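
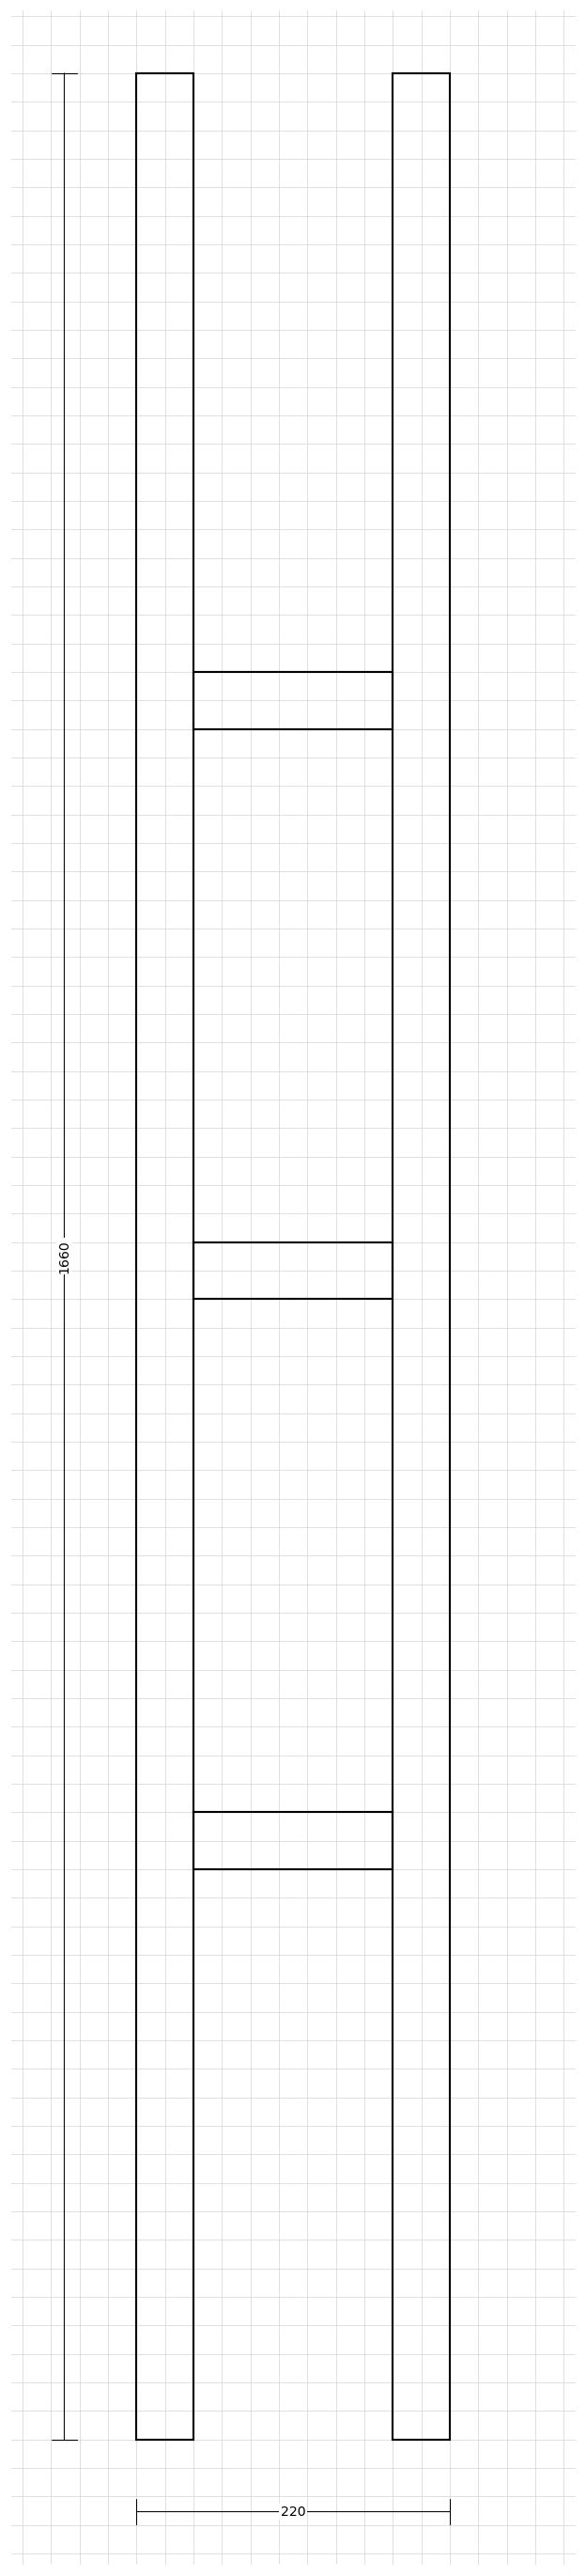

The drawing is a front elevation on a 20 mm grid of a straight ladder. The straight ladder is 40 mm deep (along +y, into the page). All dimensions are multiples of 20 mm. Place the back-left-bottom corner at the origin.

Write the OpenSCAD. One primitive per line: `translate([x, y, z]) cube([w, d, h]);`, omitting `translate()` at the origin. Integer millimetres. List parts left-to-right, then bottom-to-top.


cube([40, 40, 1660]);
translate([40, 0, 400]) cube([140, 40, 40]);
translate([40, 0, 800]) cube([140, 40, 40]);
translate([40, 0, 1200]) cube([140, 40, 40]);
translate([180, 0, 0]) cube([40, 40, 1660]);


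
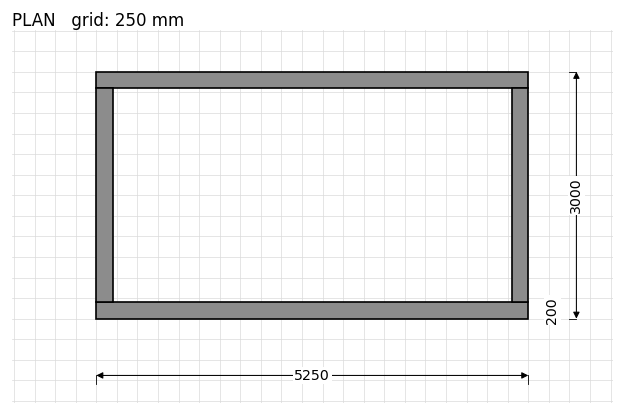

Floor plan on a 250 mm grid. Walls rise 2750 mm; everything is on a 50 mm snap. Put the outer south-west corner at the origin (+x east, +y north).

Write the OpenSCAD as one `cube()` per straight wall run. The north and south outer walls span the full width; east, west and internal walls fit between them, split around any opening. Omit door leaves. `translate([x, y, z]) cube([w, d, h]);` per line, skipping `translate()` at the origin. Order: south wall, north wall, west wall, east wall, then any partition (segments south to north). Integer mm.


cube([5250, 200, 2750]);
translate([0, 2800, 0]) cube([5250, 200, 2750]);
translate([0, 200, 0]) cube([200, 2600, 2750]);
translate([5050, 200, 0]) cube([200, 2600, 2750]);


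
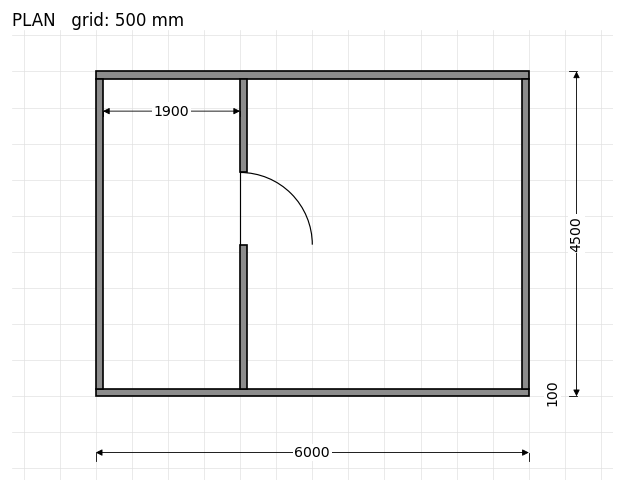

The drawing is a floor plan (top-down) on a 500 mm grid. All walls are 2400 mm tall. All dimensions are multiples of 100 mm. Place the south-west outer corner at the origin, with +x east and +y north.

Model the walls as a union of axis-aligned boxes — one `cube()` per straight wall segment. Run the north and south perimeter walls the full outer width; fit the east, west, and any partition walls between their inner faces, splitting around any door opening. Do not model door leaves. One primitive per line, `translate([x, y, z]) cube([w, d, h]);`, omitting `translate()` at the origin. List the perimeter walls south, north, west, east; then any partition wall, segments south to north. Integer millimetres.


cube([6000, 100, 2400]);
translate([0, 4400, 0]) cube([6000, 100, 2400]);
translate([0, 100, 0]) cube([100, 4300, 2400]);
translate([5900, 100, 0]) cube([100, 4300, 2400]);
translate([2000, 100, 0]) cube([100, 2000, 2400]);
translate([2000, 3100, 0]) cube([100, 1300, 2400]);


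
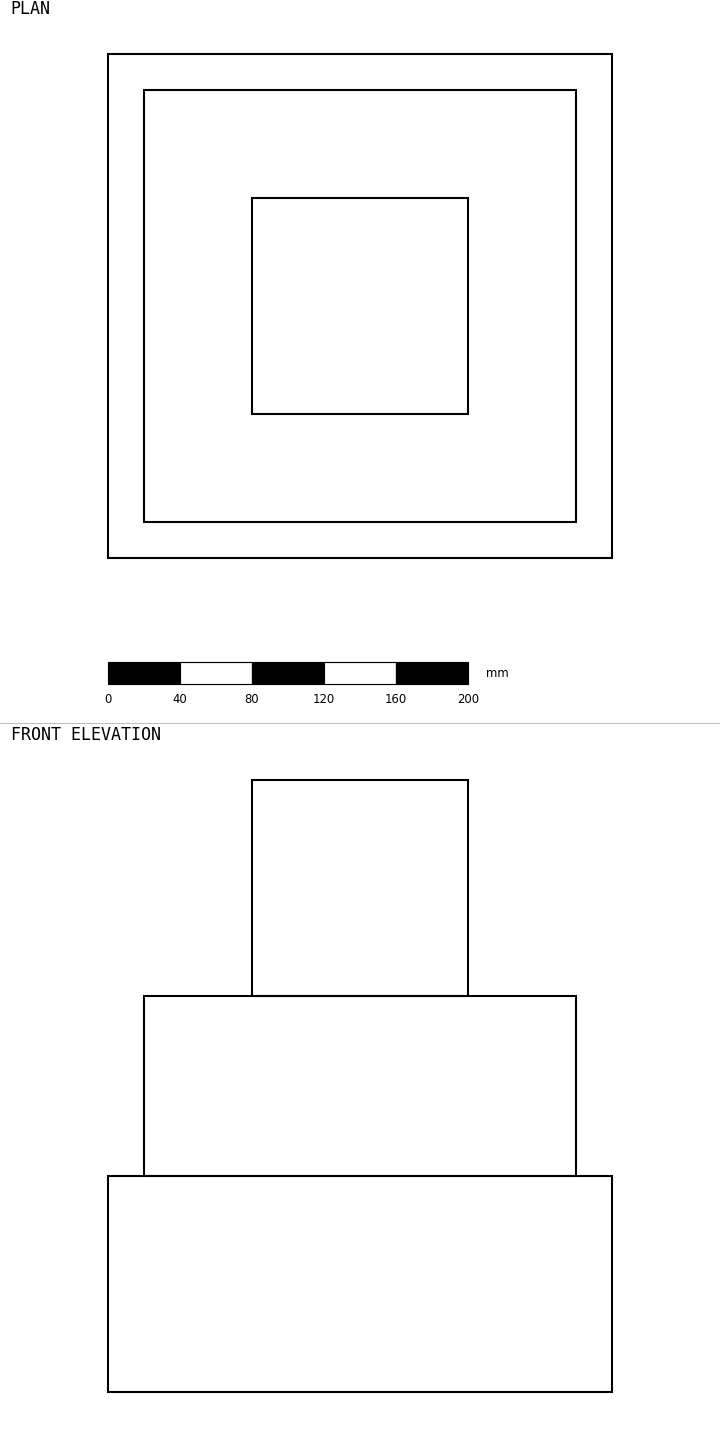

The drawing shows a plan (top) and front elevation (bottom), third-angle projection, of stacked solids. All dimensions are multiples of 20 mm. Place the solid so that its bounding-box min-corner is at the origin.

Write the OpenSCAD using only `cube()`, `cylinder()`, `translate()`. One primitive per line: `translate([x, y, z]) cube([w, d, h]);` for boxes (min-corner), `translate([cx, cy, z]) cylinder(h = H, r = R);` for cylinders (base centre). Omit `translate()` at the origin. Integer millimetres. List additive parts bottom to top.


cube([280, 280, 120]);
translate([20, 20, 120]) cube([240, 240, 100]);
translate([80, 80, 220]) cube([120, 120, 120]);


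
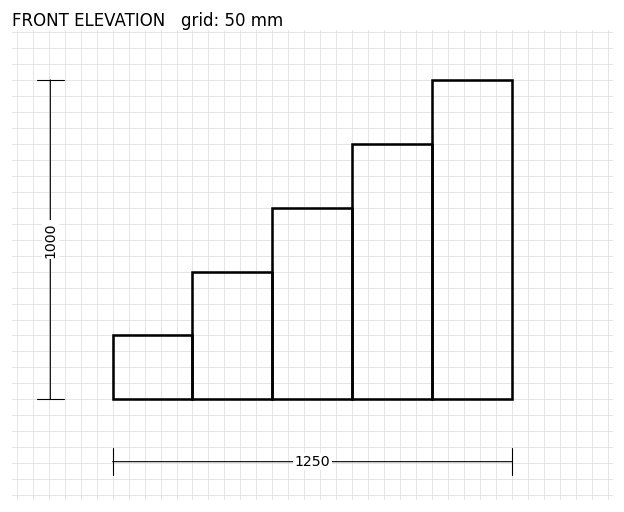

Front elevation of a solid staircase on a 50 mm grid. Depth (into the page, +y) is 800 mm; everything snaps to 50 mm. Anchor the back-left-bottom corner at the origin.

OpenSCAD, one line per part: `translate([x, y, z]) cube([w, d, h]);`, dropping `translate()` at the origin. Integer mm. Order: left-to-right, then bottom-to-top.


cube([250, 800, 200]);
translate([250, 0, 0]) cube([250, 800, 400]);
translate([500, 0, 0]) cube([250, 800, 600]);
translate([750, 0, 0]) cube([250, 800, 800]);
translate([1000, 0, 0]) cube([250, 800, 1000]);


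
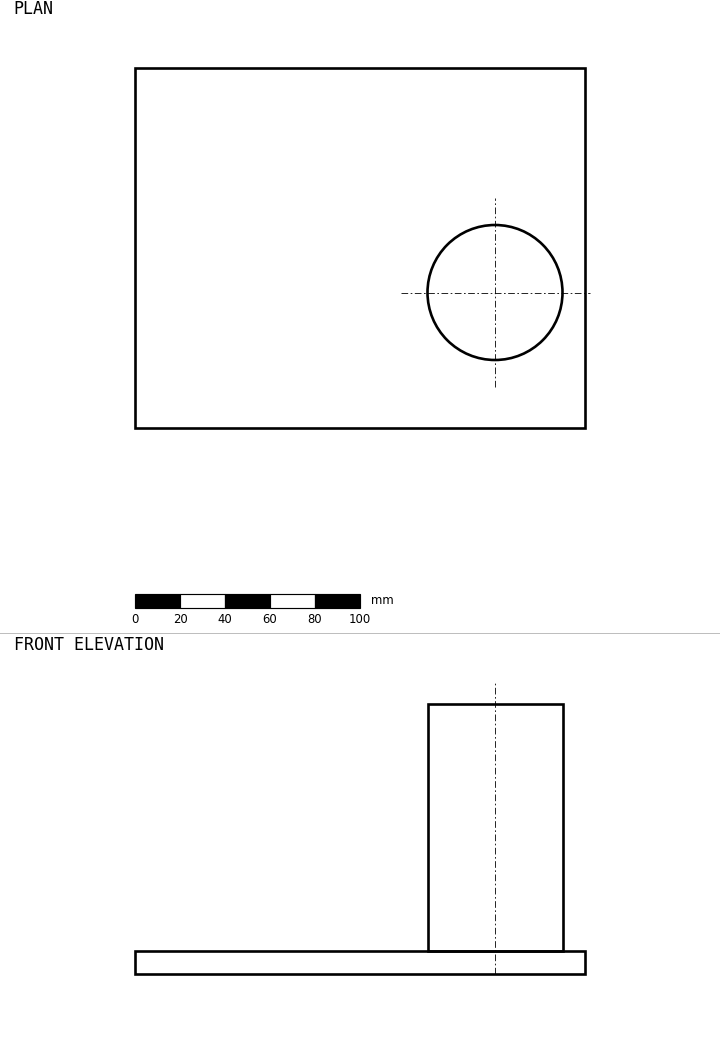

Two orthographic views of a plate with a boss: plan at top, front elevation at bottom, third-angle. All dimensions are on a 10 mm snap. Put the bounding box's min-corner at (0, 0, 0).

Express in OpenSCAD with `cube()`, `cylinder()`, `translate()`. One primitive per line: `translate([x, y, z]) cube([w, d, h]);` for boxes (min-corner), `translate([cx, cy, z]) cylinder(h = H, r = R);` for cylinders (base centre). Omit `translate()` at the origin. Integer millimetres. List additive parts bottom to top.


cube([200, 160, 10]);
translate([160, 60, 10]) cylinder(h = 110, r = 30);


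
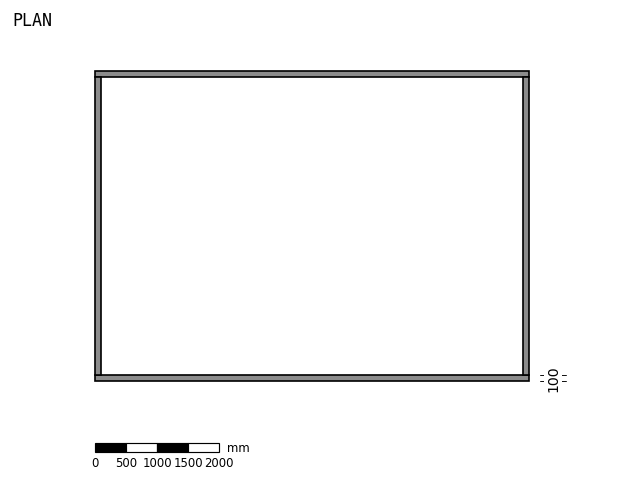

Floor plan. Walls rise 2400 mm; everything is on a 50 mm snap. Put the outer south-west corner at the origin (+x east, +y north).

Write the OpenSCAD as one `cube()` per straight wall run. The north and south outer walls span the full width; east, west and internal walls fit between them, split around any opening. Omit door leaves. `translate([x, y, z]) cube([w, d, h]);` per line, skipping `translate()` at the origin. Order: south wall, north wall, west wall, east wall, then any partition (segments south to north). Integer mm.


cube([7000, 100, 2400]);
translate([0, 4900, 0]) cube([7000, 100, 2400]);
translate([0, 100, 0]) cube([100, 4800, 2400]);
translate([6900, 100, 0]) cube([100, 4800, 2400]);


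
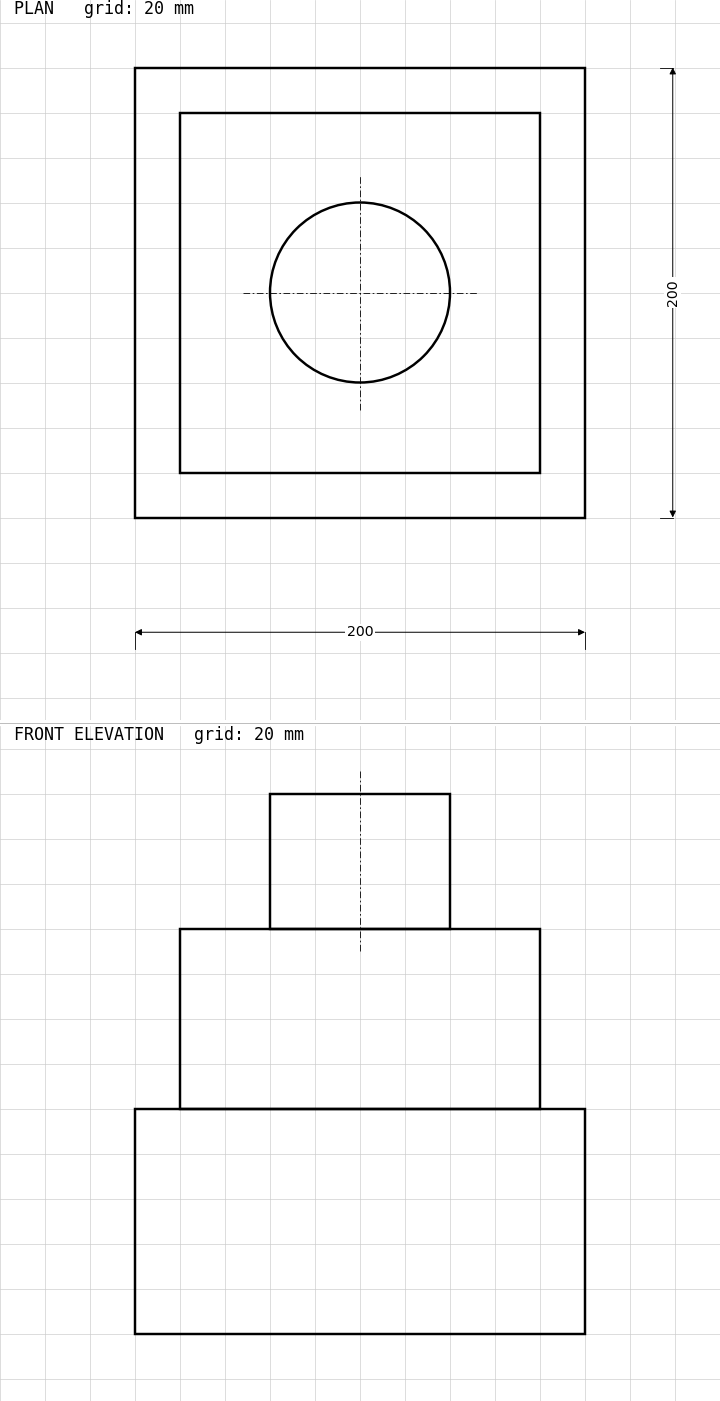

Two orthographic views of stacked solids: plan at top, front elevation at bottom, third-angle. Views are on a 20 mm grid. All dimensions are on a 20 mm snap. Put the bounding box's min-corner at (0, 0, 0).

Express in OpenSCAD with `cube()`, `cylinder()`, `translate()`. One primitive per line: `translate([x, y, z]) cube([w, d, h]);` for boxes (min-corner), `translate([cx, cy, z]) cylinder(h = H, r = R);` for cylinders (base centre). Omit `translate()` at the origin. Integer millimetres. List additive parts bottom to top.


cube([200, 200, 100]);
translate([20, 20, 100]) cube([160, 160, 80]);
translate([100, 100, 180]) cylinder(h = 60, r = 40);


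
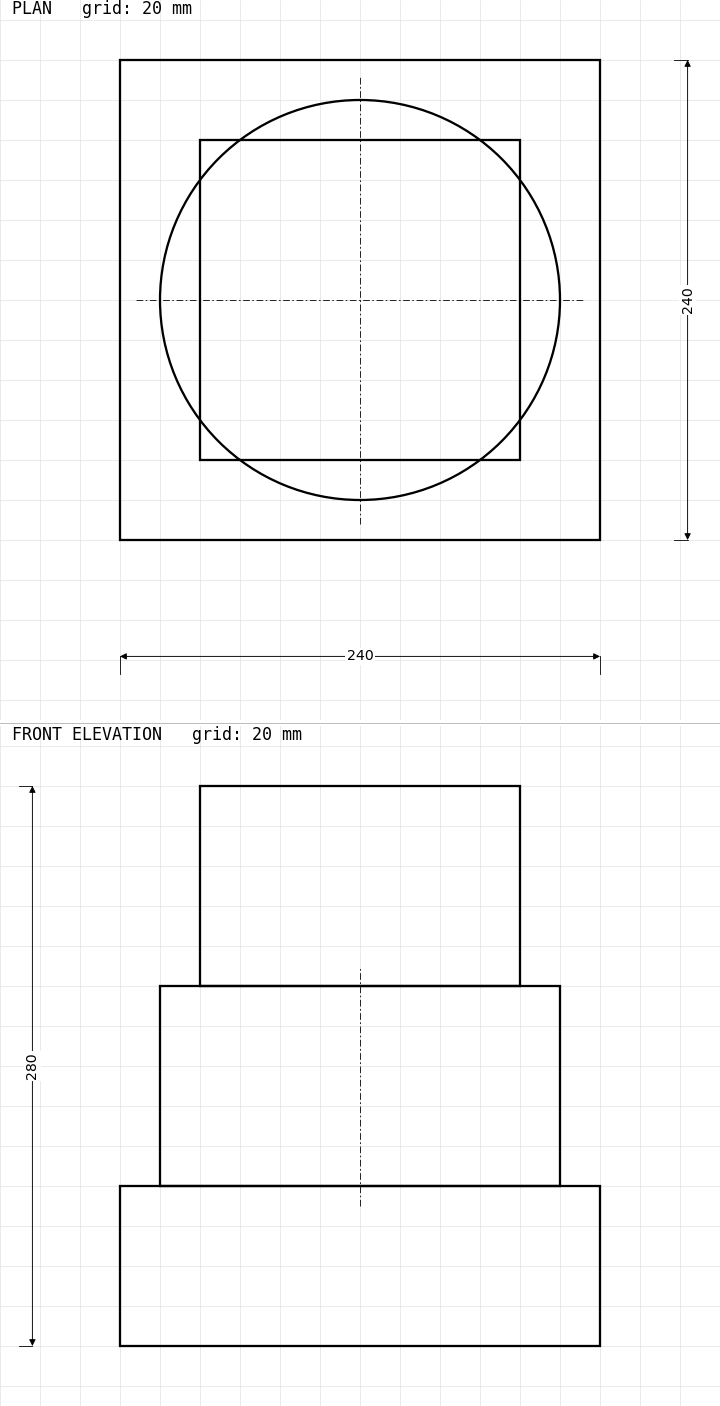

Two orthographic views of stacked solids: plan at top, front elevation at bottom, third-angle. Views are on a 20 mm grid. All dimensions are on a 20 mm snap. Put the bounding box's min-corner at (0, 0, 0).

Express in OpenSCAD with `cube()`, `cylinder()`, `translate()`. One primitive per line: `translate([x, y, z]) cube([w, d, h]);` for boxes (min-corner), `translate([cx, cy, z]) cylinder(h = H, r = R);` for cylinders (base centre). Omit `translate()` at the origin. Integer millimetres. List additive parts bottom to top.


cube([240, 240, 80]);
translate([120, 120, 80]) cylinder(h = 100, r = 100);
translate([40, 40, 180]) cube([160, 160, 100]);


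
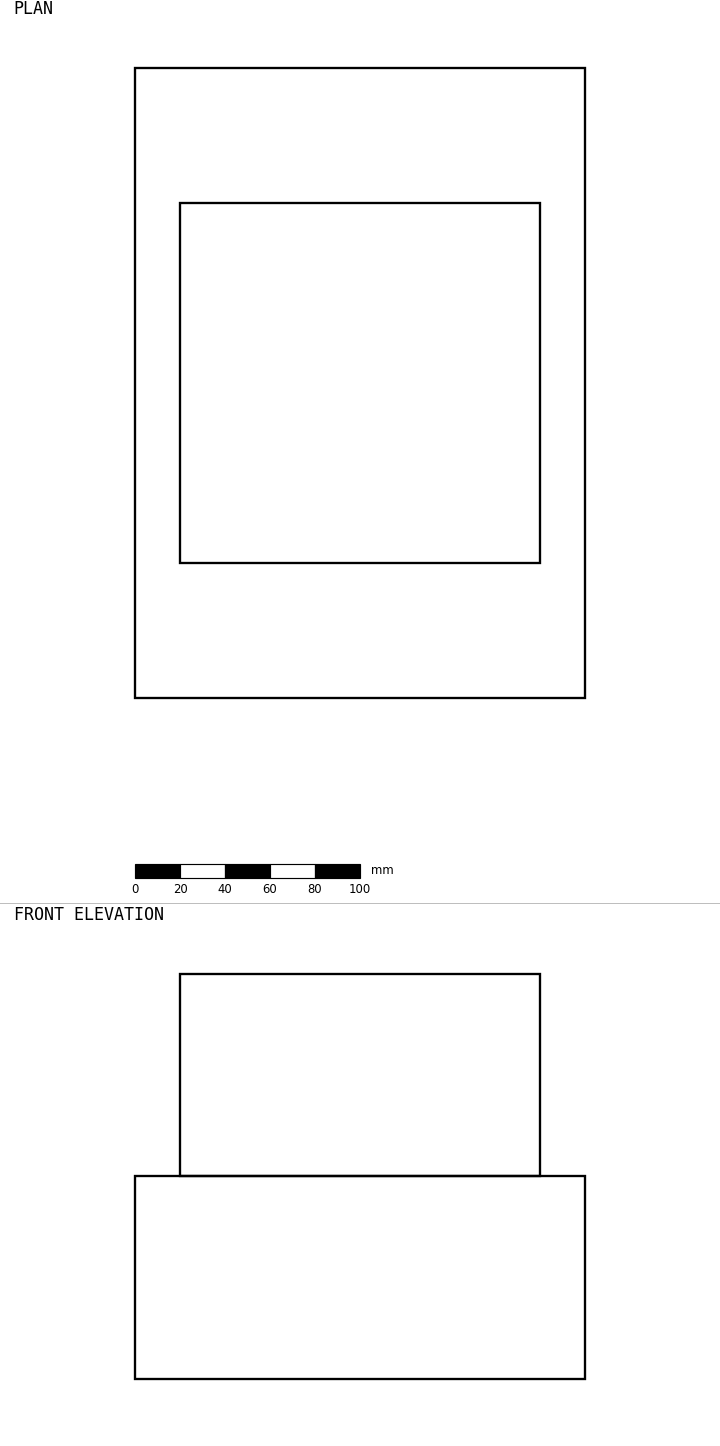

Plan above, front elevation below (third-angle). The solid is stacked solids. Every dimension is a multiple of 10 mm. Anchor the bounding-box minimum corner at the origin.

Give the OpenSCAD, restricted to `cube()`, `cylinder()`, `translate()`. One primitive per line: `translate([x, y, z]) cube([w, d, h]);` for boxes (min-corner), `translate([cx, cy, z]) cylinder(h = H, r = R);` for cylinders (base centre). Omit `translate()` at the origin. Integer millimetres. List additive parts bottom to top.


cube([200, 280, 90]);
translate([20, 60, 90]) cube([160, 160, 90]);


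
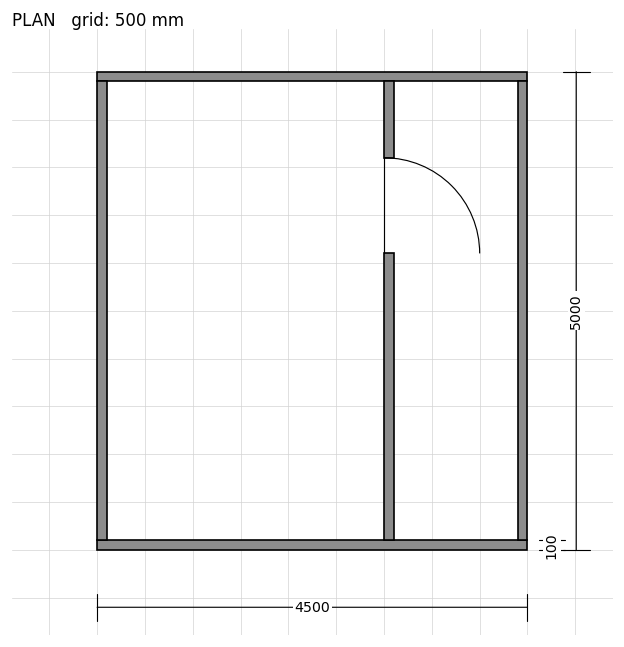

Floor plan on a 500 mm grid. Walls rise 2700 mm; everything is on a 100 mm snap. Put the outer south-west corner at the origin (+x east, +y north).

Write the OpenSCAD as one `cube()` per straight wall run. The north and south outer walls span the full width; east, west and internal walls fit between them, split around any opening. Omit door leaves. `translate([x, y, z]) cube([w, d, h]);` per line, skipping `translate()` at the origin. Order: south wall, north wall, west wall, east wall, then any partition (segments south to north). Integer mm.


cube([4500, 100, 2700]);
translate([0, 4900, 0]) cube([4500, 100, 2700]);
translate([0, 100, 0]) cube([100, 4800, 2700]);
translate([4400, 100, 0]) cube([100, 4800, 2700]);
translate([3000, 100, 0]) cube([100, 3000, 2700]);
translate([3000, 4100, 0]) cube([100, 800, 2700]);


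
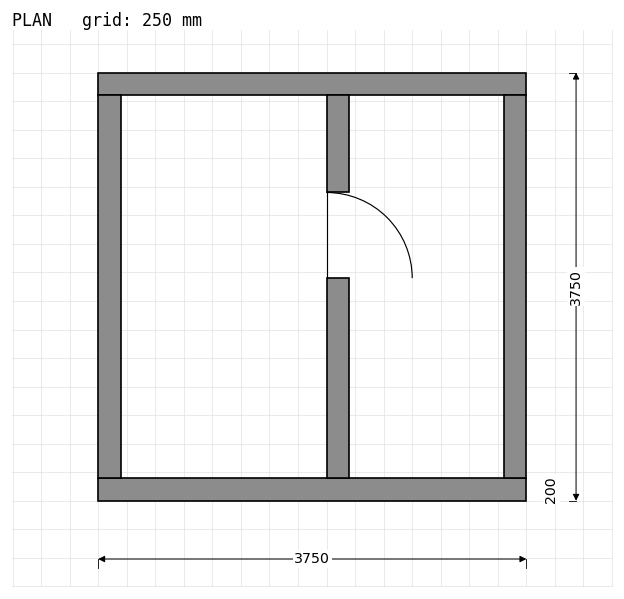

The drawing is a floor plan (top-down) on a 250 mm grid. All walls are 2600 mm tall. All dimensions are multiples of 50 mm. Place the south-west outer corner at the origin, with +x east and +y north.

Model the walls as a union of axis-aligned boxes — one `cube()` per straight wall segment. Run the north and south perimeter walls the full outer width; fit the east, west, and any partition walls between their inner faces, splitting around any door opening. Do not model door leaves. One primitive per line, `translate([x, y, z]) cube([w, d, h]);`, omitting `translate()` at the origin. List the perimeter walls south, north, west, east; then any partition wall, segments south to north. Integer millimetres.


cube([3750, 200, 2600]);
translate([0, 3550, 0]) cube([3750, 200, 2600]);
translate([0, 200, 0]) cube([200, 3350, 2600]);
translate([3550, 200, 0]) cube([200, 3350, 2600]);
translate([2000, 200, 0]) cube([200, 1750, 2600]);
translate([2000, 2700, 0]) cube([200, 850, 2600]);


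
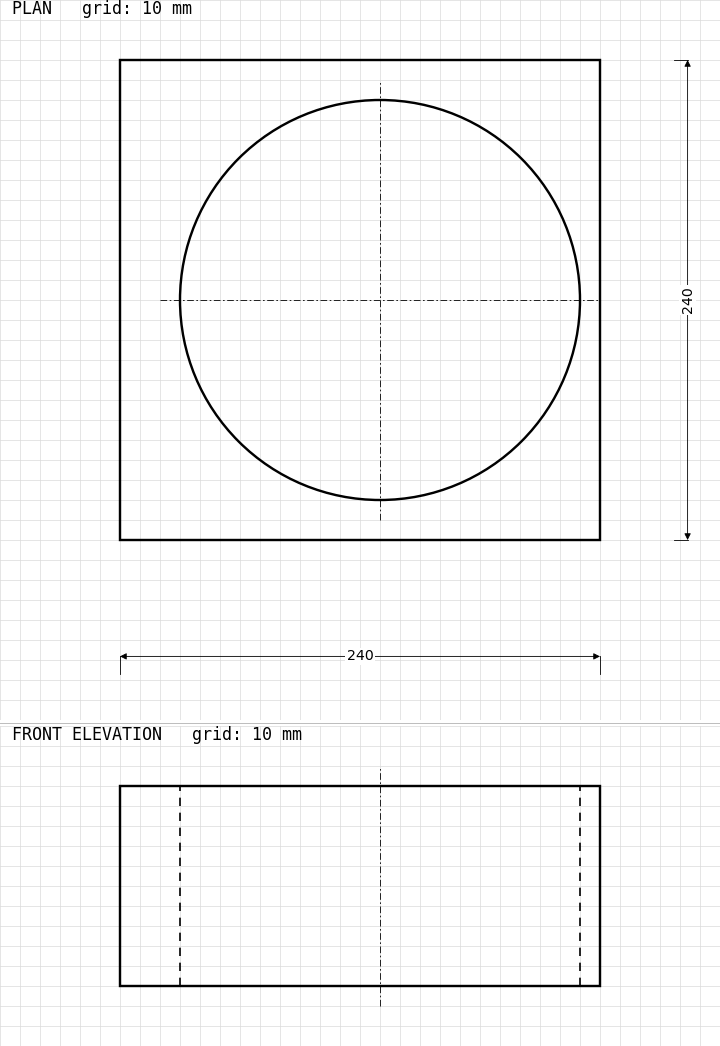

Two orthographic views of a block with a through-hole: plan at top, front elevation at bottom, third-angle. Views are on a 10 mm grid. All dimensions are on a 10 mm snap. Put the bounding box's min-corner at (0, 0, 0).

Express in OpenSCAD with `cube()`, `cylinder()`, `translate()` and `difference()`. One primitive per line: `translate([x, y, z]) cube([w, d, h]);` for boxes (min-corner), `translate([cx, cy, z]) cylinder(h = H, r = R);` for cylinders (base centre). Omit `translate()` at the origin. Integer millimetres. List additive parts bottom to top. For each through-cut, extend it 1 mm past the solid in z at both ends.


difference() {
  cube([240, 240, 100]);
  translate([130, 120, -1]) cylinder(h = 102, r = 100);
}


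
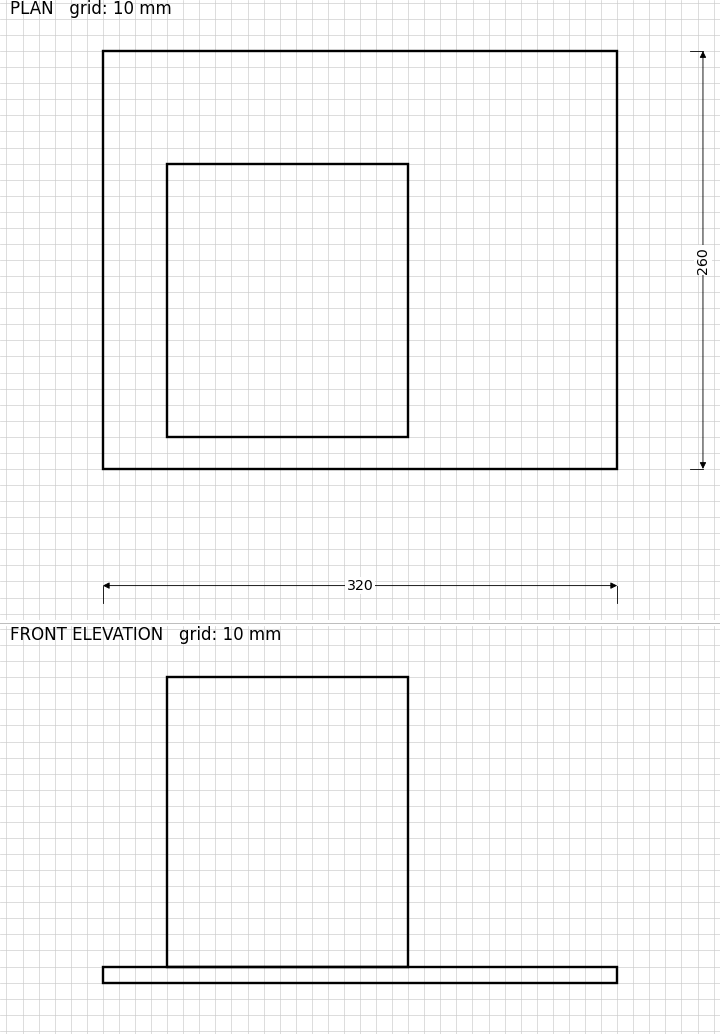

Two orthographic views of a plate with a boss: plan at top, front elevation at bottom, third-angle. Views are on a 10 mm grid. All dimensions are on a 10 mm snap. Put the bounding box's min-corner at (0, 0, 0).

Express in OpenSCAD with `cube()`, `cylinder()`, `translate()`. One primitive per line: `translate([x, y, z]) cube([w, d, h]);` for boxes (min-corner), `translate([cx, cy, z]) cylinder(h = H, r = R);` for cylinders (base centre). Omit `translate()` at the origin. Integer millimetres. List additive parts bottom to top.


cube([320, 260, 10]);
translate([40, 20, 10]) cube([150, 170, 180]);


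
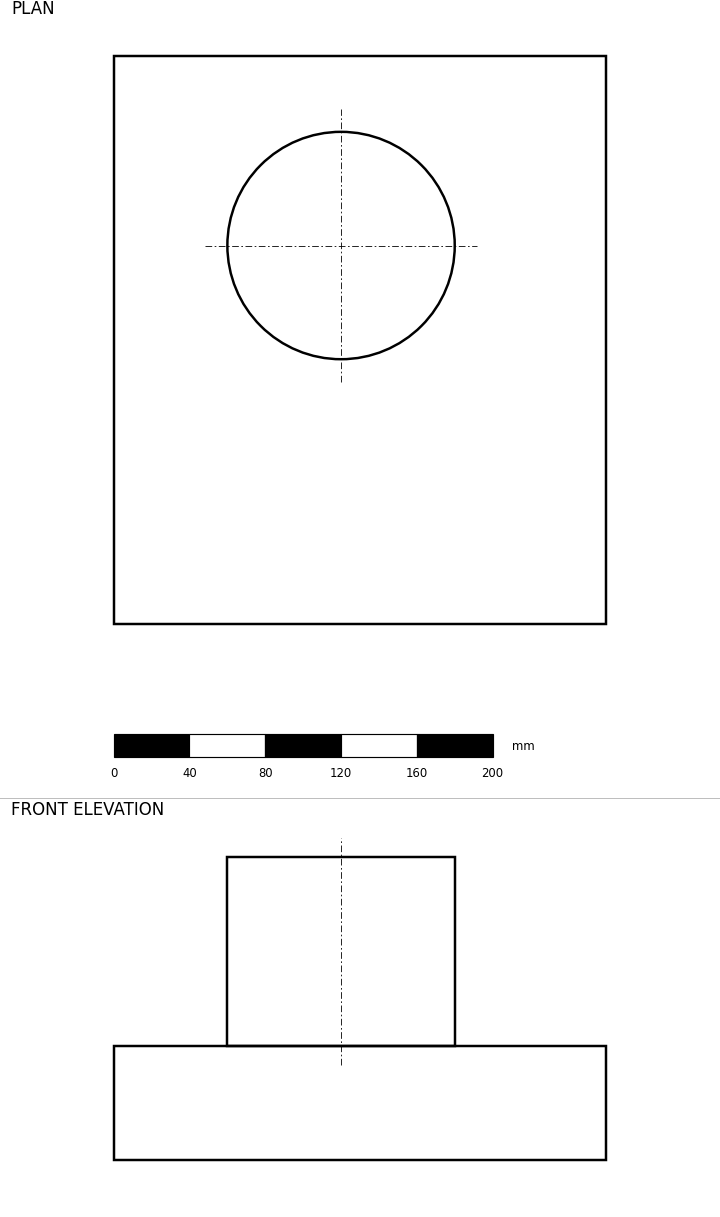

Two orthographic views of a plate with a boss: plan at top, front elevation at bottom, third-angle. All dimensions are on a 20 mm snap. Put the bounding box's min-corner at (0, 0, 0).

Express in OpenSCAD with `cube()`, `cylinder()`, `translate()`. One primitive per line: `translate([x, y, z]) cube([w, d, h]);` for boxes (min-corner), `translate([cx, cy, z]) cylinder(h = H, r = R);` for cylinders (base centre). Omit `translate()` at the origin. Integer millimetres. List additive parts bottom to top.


cube([260, 300, 60]);
translate([120, 200, 60]) cylinder(h = 100, r = 60);


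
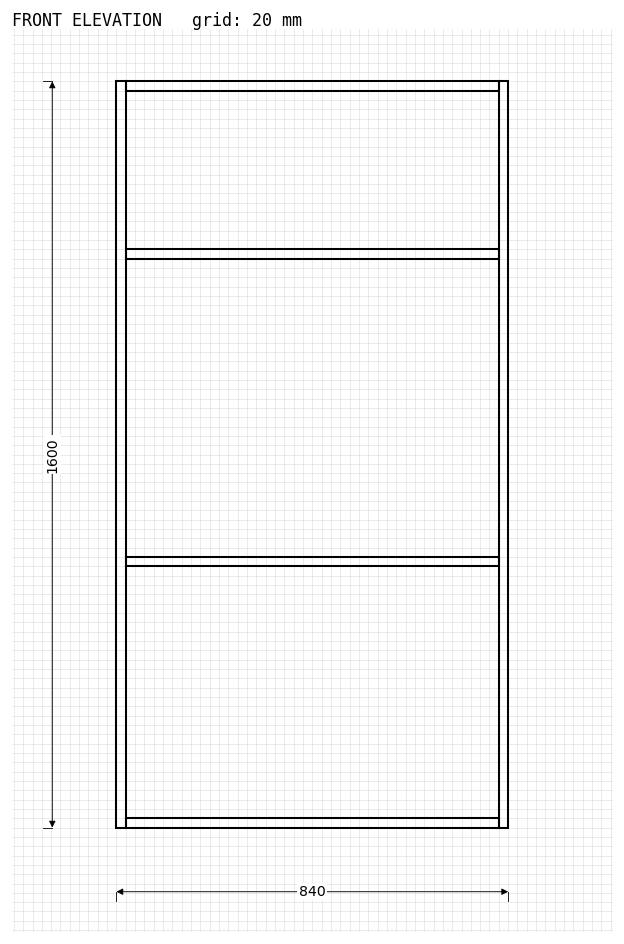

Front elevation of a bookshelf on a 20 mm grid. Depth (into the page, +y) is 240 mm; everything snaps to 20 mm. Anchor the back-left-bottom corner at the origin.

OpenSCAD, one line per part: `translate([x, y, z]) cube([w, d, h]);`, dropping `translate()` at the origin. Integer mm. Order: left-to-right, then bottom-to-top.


cube([20, 240, 1600]);
translate([20, 0, 0]) cube([800, 240, 20]);
translate([20, 0, 560]) cube([800, 240, 20]);
translate([20, 0, 1220]) cube([800, 240, 20]);
translate([20, 0, 1580]) cube([800, 240, 20]);
translate([820, 0, 0]) cube([20, 240, 1600]);


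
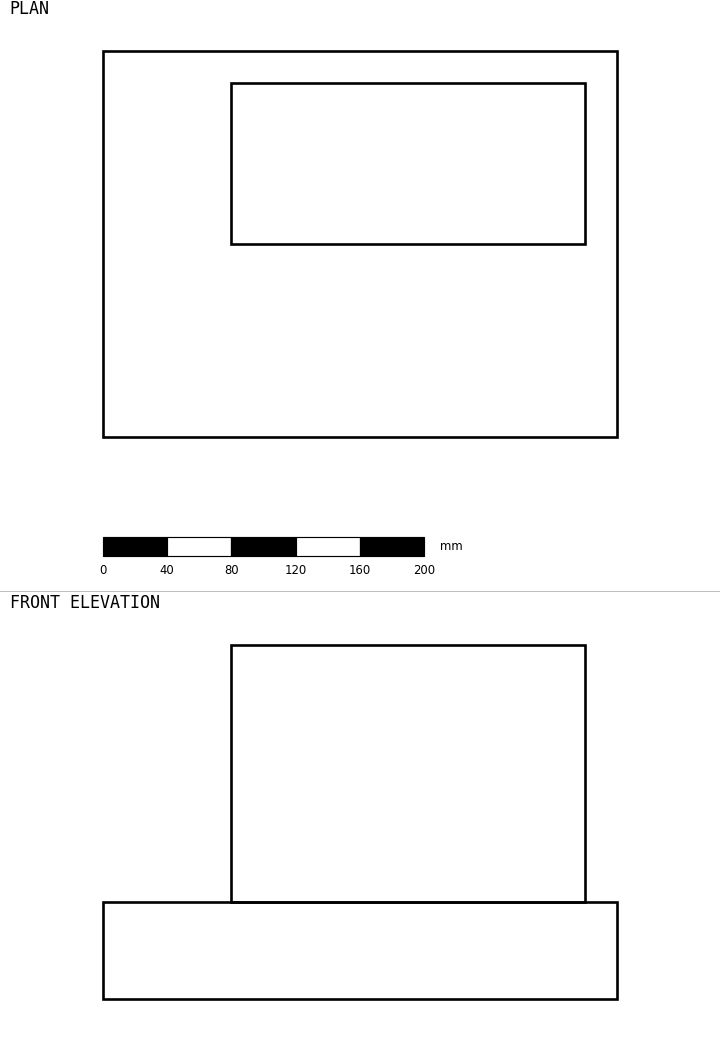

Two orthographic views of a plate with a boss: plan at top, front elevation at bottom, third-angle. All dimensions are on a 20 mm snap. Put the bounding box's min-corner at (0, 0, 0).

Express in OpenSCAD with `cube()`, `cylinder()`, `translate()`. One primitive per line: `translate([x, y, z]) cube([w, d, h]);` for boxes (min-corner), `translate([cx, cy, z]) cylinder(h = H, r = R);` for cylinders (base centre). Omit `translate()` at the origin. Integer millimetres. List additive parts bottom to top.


cube([320, 240, 60]);
translate([80, 120, 60]) cube([220, 100, 160]);


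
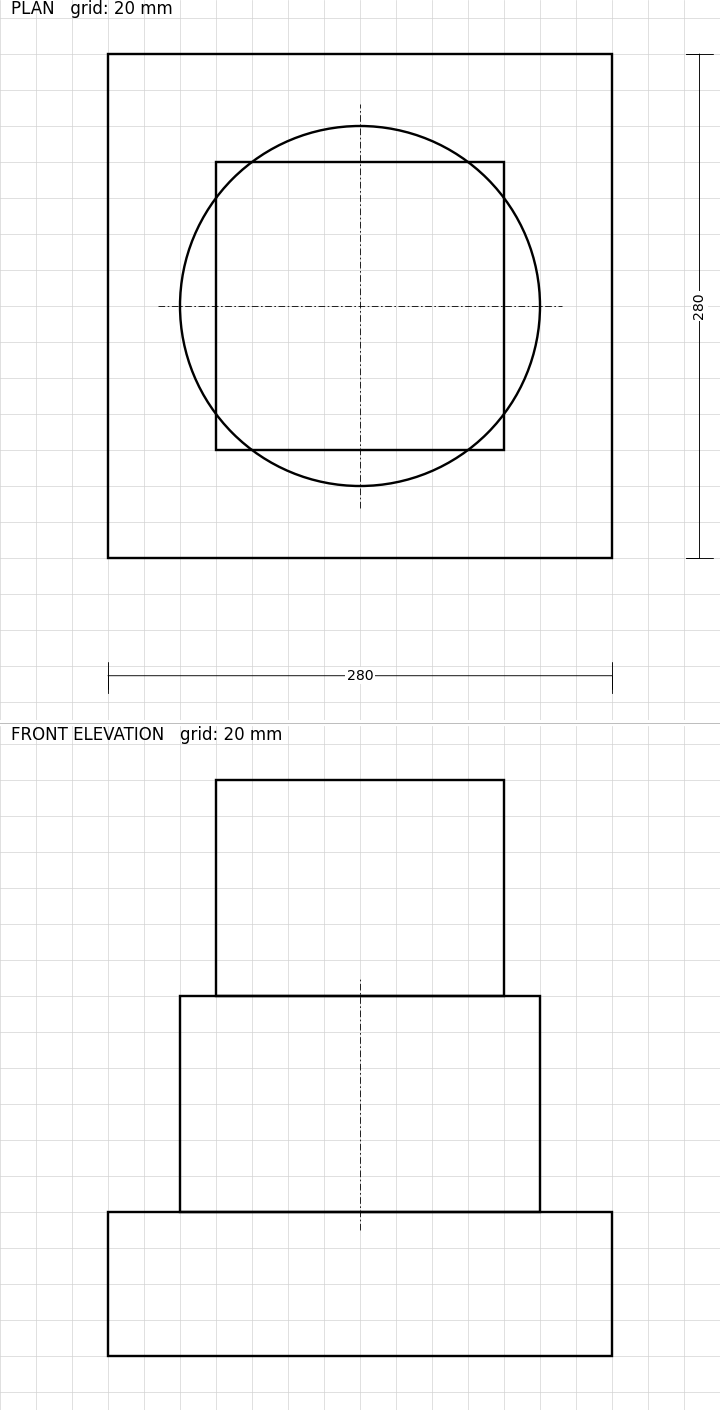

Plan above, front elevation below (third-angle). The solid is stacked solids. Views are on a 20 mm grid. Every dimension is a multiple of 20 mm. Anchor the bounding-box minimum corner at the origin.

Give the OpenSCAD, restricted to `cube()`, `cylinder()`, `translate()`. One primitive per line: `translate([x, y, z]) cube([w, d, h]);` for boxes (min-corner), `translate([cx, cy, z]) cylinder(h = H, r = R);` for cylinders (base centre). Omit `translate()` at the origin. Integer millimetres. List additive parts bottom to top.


cube([280, 280, 80]);
translate([140, 140, 80]) cylinder(h = 120, r = 100);
translate([60, 60, 200]) cube([160, 160, 120]);


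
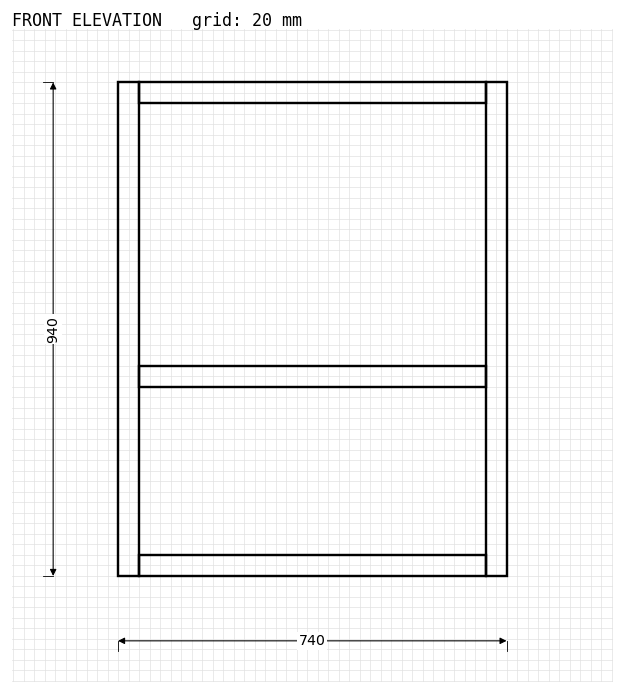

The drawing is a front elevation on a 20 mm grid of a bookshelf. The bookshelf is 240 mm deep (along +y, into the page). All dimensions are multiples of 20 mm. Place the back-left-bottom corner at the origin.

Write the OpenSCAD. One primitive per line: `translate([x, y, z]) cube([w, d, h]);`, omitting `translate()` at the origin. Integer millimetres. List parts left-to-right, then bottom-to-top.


cube([40, 240, 940]);
translate([40, 0, 0]) cube([660, 240, 40]);
translate([40, 0, 360]) cube([660, 240, 40]);
translate([40, 0, 900]) cube([660, 240, 40]);
translate([700, 0, 0]) cube([40, 240, 940]);


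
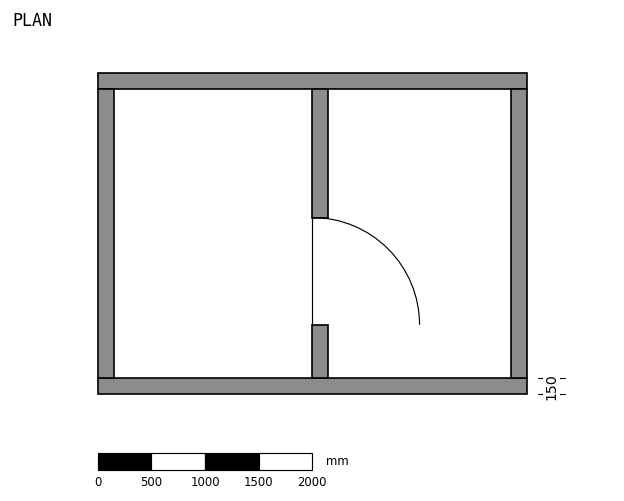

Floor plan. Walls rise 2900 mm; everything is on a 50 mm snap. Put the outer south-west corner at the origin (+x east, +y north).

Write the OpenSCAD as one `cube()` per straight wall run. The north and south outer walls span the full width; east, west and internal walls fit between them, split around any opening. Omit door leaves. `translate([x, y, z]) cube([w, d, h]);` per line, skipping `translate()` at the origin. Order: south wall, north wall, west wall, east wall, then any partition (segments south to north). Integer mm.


cube([4000, 150, 2900]);
translate([0, 2850, 0]) cube([4000, 150, 2900]);
translate([0, 150, 0]) cube([150, 2700, 2900]);
translate([3850, 150, 0]) cube([150, 2700, 2900]);
translate([2000, 150, 0]) cube([150, 500, 2900]);
translate([2000, 1650, 0]) cube([150, 1200, 2900]);


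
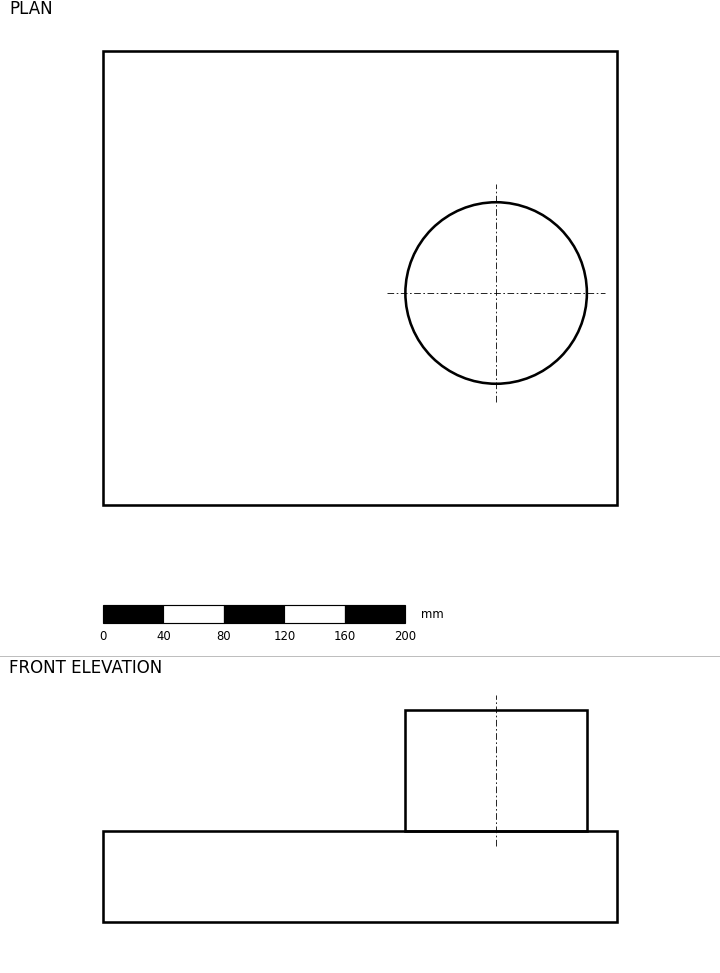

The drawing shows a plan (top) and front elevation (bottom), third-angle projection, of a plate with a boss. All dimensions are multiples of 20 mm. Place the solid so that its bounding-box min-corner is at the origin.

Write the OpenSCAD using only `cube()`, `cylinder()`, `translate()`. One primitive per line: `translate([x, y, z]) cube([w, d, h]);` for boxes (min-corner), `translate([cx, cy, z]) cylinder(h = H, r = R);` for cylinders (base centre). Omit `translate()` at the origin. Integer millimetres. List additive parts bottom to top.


cube([340, 300, 60]);
translate([260, 140, 60]) cylinder(h = 80, r = 60);


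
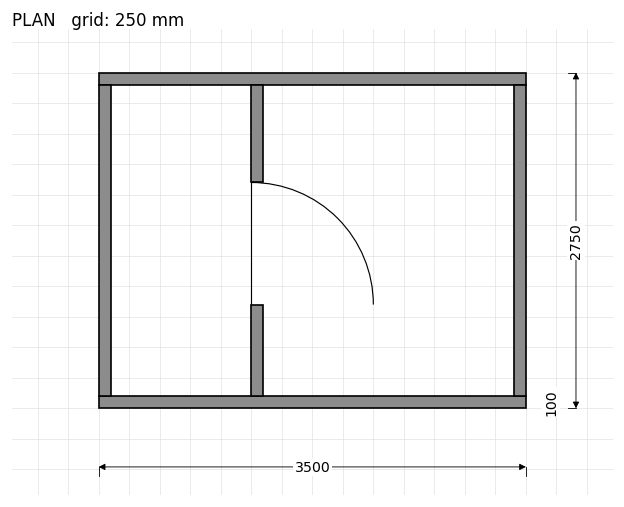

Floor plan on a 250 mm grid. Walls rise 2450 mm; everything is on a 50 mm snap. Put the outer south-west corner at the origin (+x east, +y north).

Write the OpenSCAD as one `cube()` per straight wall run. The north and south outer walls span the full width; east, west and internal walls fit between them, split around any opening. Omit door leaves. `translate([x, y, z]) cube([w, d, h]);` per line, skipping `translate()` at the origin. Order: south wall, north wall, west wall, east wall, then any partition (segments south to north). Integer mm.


cube([3500, 100, 2450]);
translate([0, 2650, 0]) cube([3500, 100, 2450]);
translate([0, 100, 0]) cube([100, 2550, 2450]);
translate([3400, 100, 0]) cube([100, 2550, 2450]);
translate([1250, 100, 0]) cube([100, 750, 2450]);
translate([1250, 1850, 0]) cube([100, 800, 2450]);


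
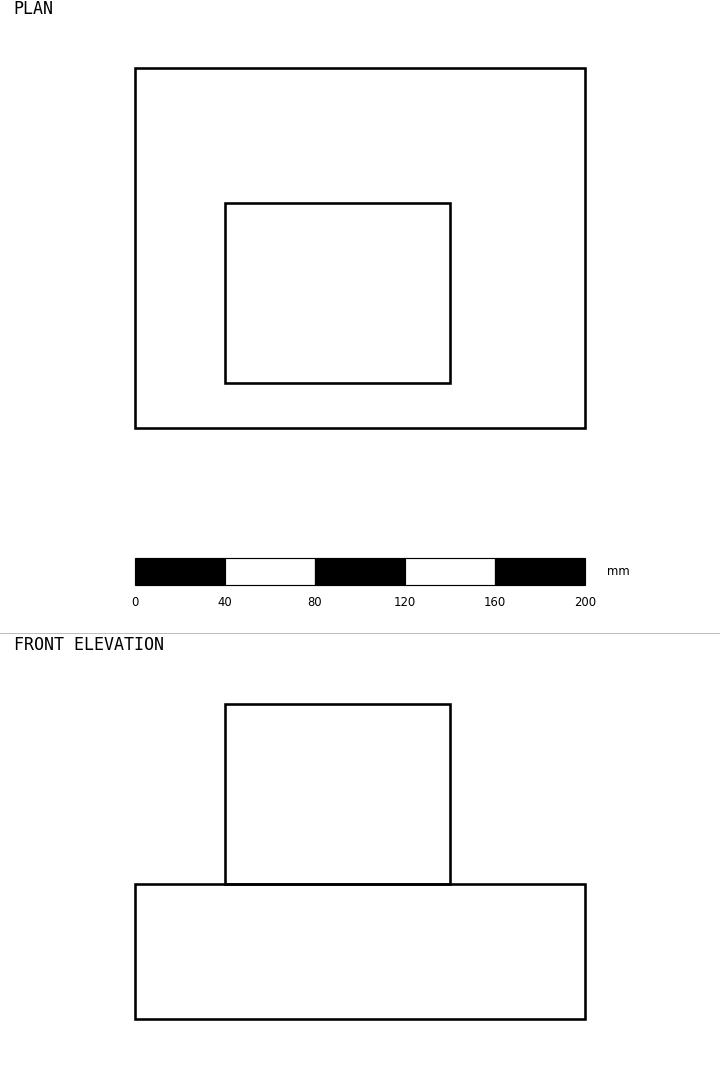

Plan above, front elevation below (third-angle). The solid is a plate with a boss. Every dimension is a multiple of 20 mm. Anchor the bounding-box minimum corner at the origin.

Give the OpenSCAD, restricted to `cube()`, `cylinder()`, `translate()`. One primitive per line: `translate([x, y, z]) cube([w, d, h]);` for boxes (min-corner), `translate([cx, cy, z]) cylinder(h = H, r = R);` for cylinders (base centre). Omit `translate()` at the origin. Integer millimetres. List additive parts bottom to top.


cube([200, 160, 60]);
translate([40, 20, 60]) cube([100, 80, 80]);


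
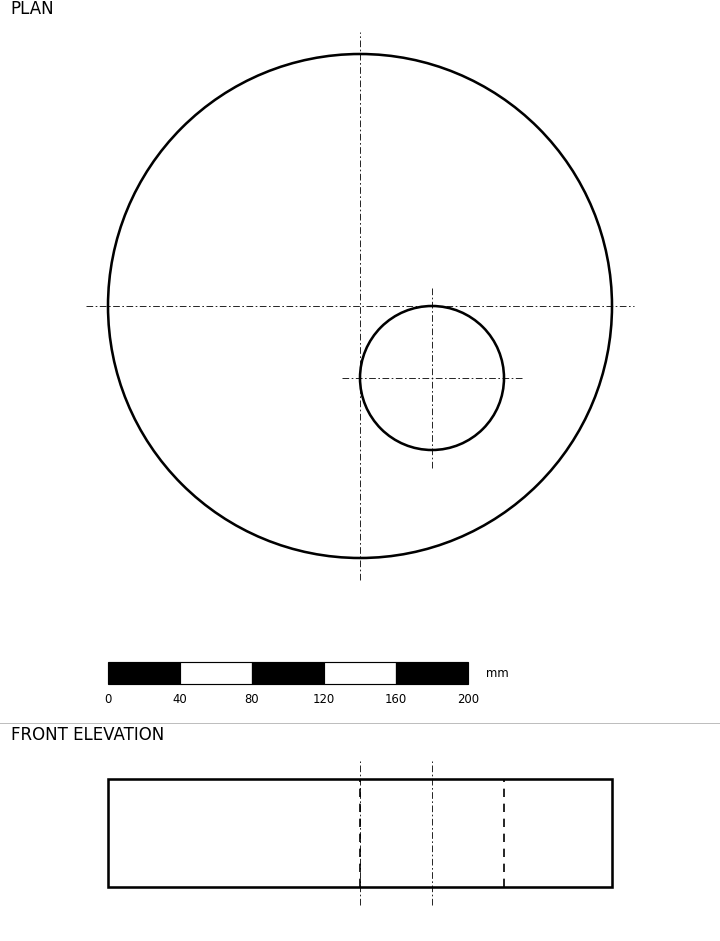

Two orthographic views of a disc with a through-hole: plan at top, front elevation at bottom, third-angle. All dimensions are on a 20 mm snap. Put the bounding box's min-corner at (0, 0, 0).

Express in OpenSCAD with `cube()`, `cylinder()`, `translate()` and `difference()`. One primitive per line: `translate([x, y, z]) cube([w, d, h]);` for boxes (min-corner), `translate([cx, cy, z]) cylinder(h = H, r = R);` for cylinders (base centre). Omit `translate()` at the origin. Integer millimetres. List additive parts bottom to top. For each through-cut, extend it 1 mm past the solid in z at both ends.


difference() {
  translate([140, 140, 0]) cylinder(h = 60, r = 140);
  translate([180, 100, -1]) cylinder(h = 62, r = 40);
}


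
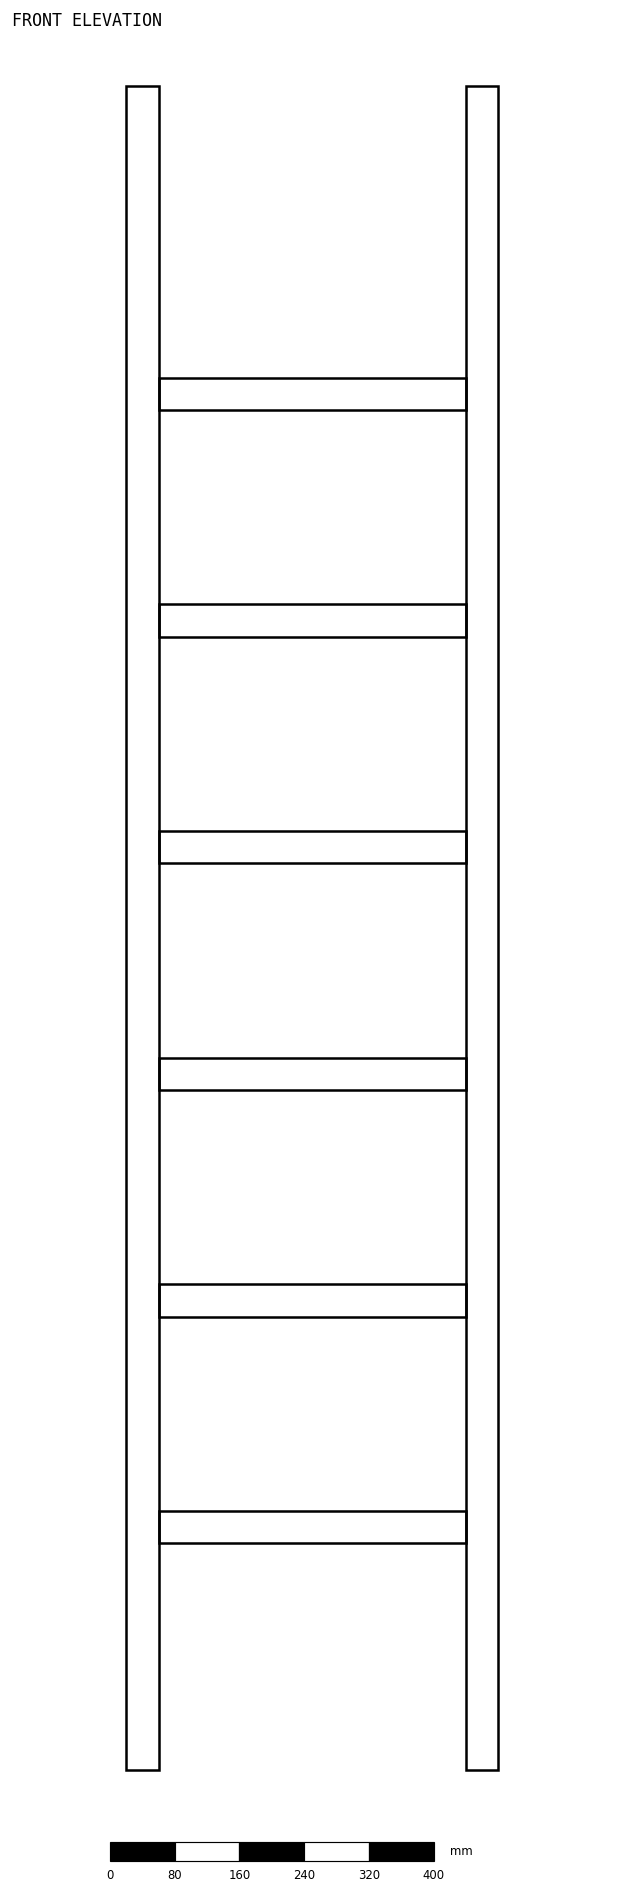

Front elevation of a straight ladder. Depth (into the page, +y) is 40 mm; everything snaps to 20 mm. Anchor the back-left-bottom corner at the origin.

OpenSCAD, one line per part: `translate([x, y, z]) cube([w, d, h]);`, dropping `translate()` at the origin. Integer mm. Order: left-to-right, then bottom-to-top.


cube([40, 40, 2080]);
translate([40, 0, 280]) cube([380, 40, 40]);
translate([40, 0, 560]) cube([380, 40, 40]);
translate([40, 0, 840]) cube([380, 40, 40]);
translate([40, 0, 1120]) cube([380, 40, 40]);
translate([40, 0, 1400]) cube([380, 40, 40]);
translate([40, 0, 1680]) cube([380, 40, 40]);
translate([420, 0, 0]) cube([40, 40, 2080]);


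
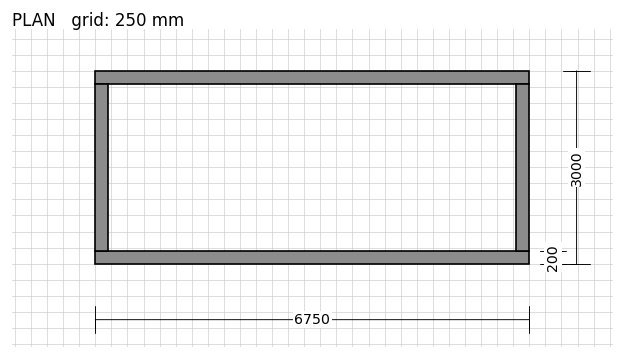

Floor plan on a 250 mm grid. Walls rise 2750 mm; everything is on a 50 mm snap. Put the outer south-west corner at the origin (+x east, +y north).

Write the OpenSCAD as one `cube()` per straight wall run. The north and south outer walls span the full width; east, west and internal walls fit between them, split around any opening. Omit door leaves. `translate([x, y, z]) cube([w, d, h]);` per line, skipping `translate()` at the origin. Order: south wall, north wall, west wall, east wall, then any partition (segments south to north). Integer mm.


cube([6750, 200, 2750]);
translate([0, 2800, 0]) cube([6750, 200, 2750]);
translate([0, 200, 0]) cube([200, 2600, 2750]);
translate([6550, 200, 0]) cube([200, 2600, 2750]);


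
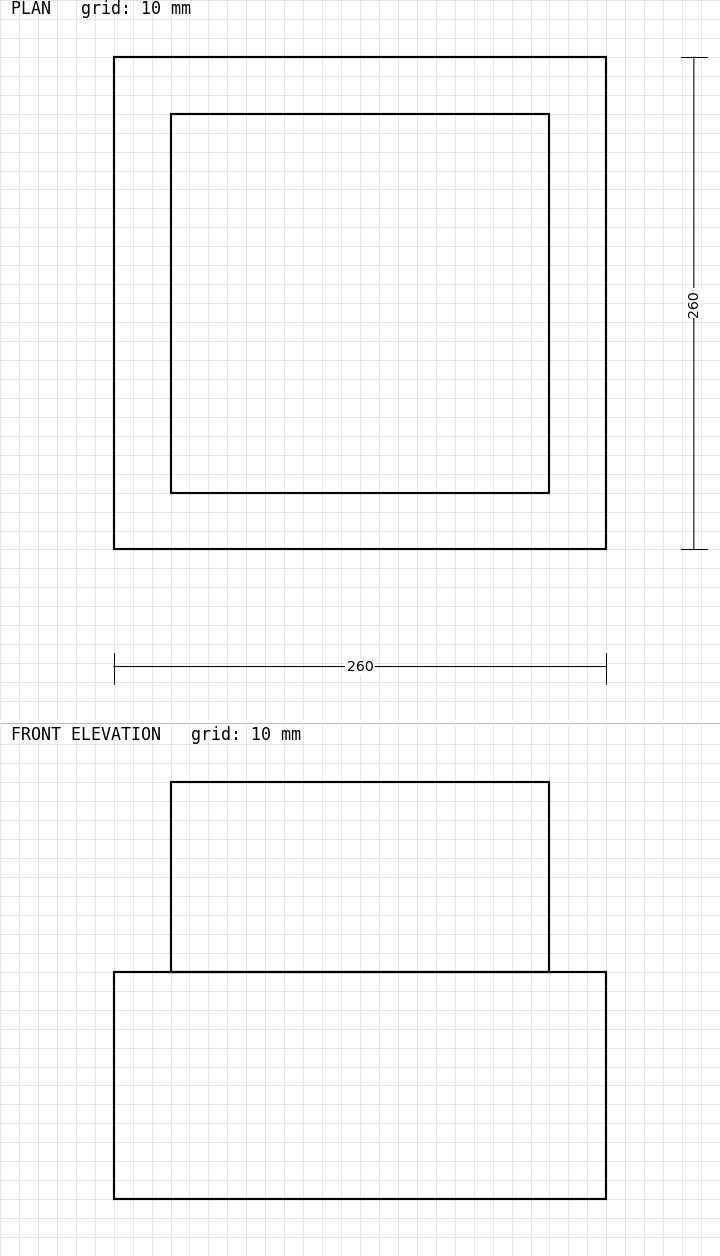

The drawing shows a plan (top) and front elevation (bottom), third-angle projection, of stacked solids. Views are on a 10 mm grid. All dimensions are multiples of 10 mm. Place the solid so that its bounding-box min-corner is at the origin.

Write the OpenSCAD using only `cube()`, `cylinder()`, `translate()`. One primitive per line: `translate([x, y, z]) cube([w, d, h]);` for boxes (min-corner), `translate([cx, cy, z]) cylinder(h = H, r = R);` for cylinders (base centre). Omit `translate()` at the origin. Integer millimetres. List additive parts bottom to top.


cube([260, 260, 120]);
translate([30, 30, 120]) cube([200, 200, 100]);


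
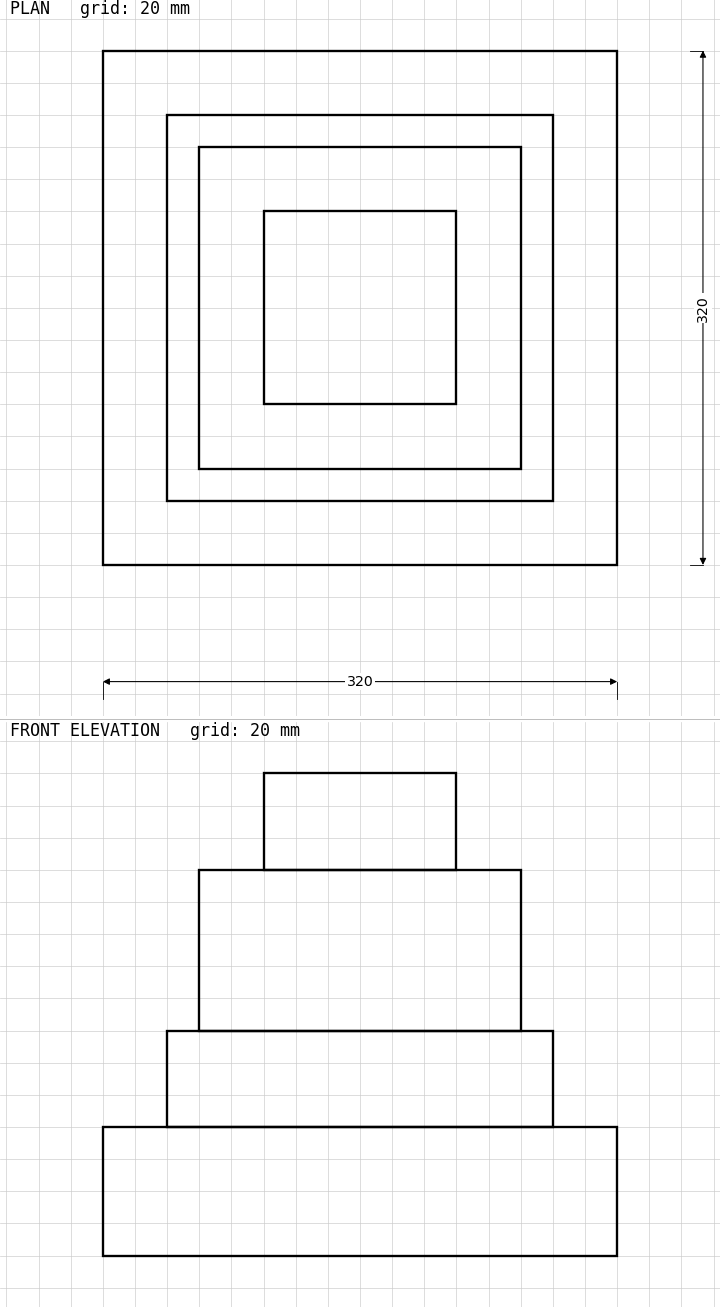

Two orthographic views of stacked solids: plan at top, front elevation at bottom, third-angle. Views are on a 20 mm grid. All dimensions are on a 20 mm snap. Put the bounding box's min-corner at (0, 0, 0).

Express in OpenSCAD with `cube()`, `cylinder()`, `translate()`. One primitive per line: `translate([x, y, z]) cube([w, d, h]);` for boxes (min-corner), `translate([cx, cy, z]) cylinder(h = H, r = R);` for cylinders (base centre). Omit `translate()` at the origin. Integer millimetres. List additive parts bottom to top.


cube([320, 320, 80]);
translate([40, 40, 80]) cube([240, 240, 60]);
translate([60, 60, 140]) cube([200, 200, 100]);
translate([100, 100, 240]) cube([120, 120, 60]);


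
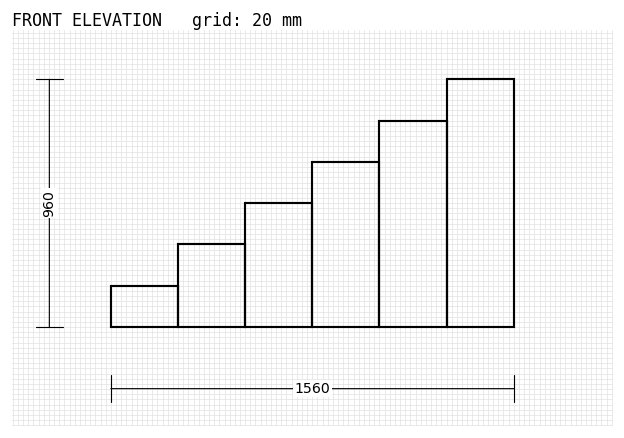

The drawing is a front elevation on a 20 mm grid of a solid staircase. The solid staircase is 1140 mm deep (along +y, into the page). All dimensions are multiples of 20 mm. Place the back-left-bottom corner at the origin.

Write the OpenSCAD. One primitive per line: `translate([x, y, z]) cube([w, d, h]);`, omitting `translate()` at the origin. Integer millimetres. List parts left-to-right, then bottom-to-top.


cube([260, 1140, 160]);
translate([260, 0, 0]) cube([260, 1140, 320]);
translate([520, 0, 0]) cube([260, 1140, 480]);
translate([780, 0, 0]) cube([260, 1140, 640]);
translate([1040, 0, 0]) cube([260, 1140, 800]);
translate([1300, 0, 0]) cube([260, 1140, 960]);


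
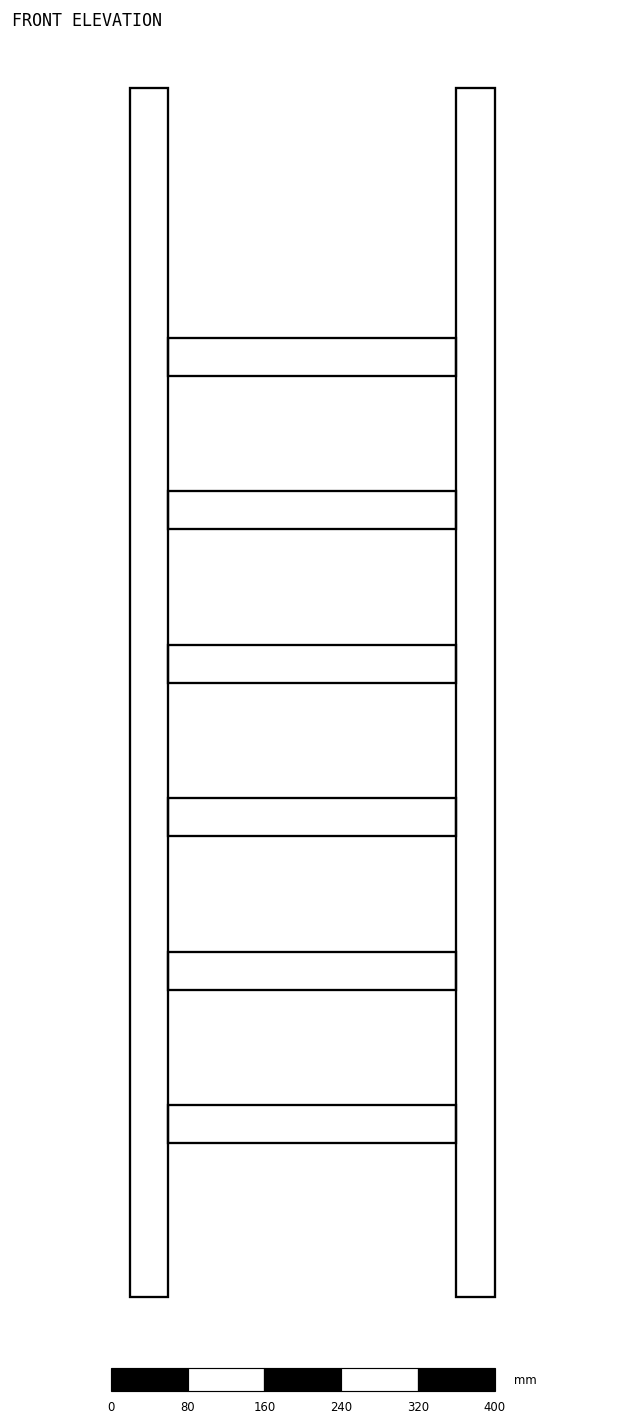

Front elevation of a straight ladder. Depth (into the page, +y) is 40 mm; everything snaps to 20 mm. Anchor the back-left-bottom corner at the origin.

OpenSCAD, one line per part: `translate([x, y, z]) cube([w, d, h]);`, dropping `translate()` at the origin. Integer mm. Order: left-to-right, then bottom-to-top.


cube([40, 40, 1260]);
translate([40, 0, 160]) cube([300, 40, 40]);
translate([40, 0, 320]) cube([300, 40, 40]);
translate([40, 0, 480]) cube([300, 40, 40]);
translate([40, 0, 640]) cube([300, 40, 40]);
translate([40, 0, 800]) cube([300, 40, 40]);
translate([40, 0, 960]) cube([300, 40, 40]);
translate([340, 0, 0]) cube([40, 40, 1260]);


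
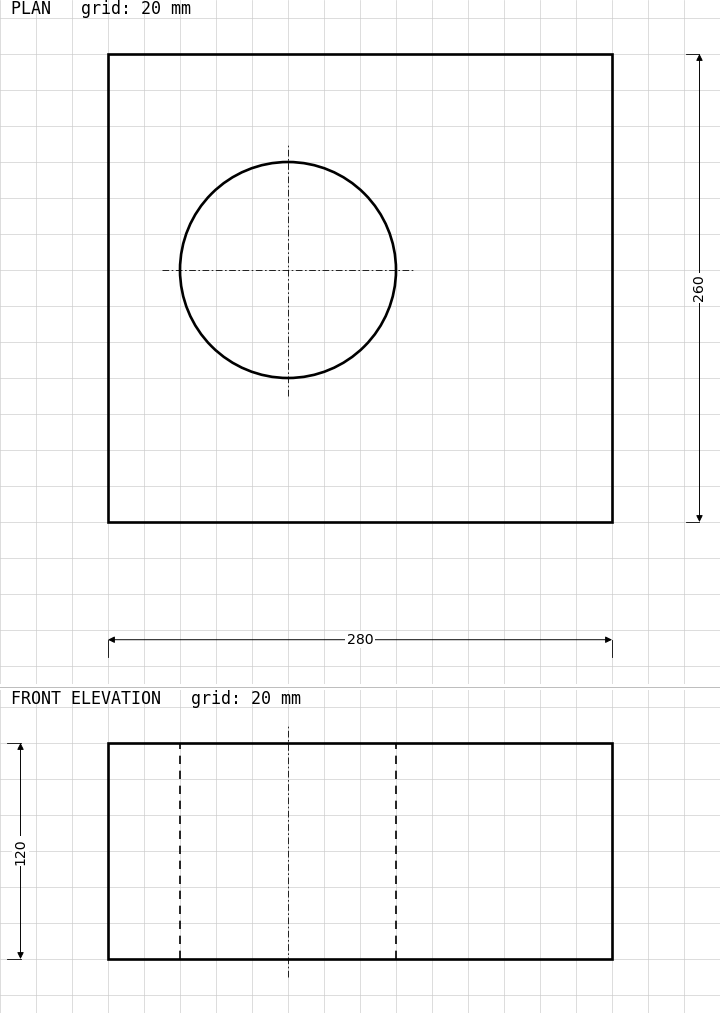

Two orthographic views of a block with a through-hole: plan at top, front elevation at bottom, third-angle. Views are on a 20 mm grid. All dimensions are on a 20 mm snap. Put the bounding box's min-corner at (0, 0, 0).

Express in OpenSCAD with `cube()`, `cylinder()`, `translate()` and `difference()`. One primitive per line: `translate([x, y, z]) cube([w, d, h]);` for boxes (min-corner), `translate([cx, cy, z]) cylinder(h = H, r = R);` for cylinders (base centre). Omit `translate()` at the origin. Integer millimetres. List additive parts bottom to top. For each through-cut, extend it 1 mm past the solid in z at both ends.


difference() {
  cube([280, 260, 120]);
  translate([100, 140, -1]) cylinder(h = 122, r = 60);
}


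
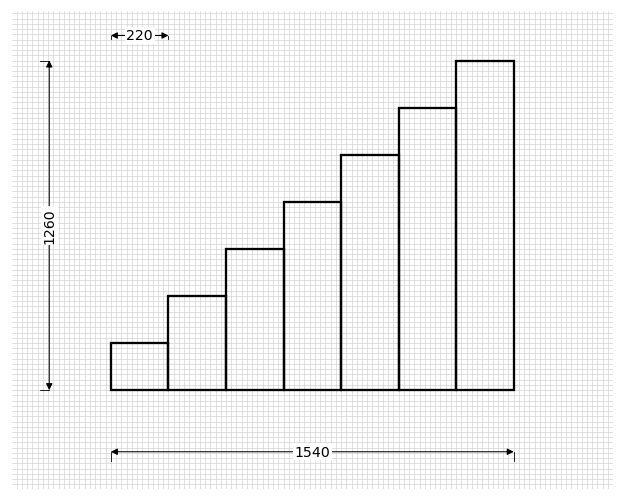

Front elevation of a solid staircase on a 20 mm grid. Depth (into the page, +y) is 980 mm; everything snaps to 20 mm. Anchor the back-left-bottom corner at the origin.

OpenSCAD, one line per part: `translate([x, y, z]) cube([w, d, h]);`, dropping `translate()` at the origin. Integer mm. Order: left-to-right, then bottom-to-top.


cube([220, 980, 180]);
translate([220, 0, 0]) cube([220, 980, 360]);
translate([440, 0, 0]) cube([220, 980, 540]);
translate([660, 0, 0]) cube([220, 980, 720]);
translate([880, 0, 0]) cube([220, 980, 900]);
translate([1100, 0, 0]) cube([220, 980, 1080]);
translate([1320, 0, 0]) cube([220, 980, 1260]);


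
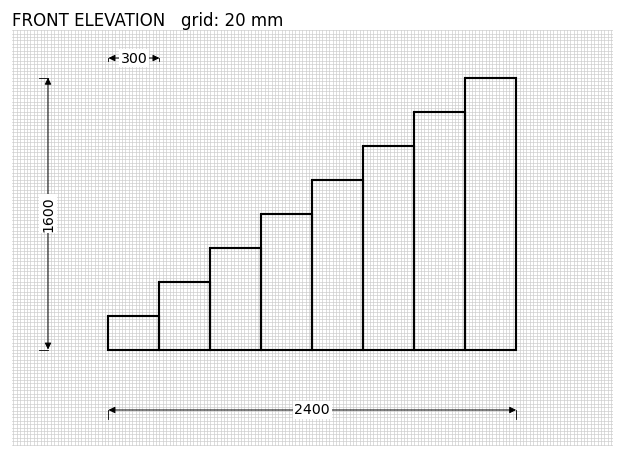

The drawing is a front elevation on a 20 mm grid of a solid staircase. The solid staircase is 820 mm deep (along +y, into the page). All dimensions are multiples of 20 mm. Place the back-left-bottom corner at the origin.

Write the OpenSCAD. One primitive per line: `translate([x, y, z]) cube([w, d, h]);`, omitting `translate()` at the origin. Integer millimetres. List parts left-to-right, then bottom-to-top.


cube([300, 820, 200]);
translate([300, 0, 0]) cube([300, 820, 400]);
translate([600, 0, 0]) cube([300, 820, 600]);
translate([900, 0, 0]) cube([300, 820, 800]);
translate([1200, 0, 0]) cube([300, 820, 1000]);
translate([1500, 0, 0]) cube([300, 820, 1200]);
translate([1800, 0, 0]) cube([300, 820, 1400]);
translate([2100, 0, 0]) cube([300, 820, 1600]);


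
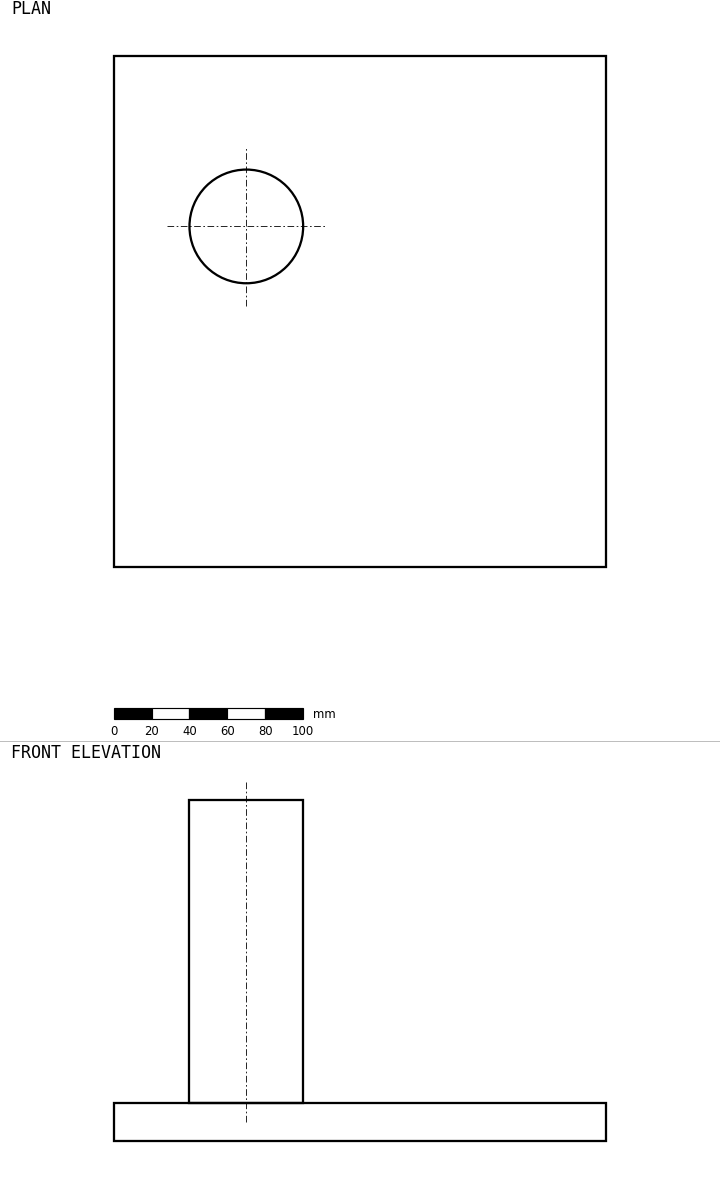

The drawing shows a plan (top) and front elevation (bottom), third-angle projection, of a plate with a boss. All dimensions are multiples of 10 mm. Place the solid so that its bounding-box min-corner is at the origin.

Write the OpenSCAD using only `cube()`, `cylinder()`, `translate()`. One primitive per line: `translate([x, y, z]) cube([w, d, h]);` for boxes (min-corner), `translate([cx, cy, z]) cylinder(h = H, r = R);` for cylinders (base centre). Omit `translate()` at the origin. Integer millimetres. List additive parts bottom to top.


cube([260, 270, 20]);
translate([70, 180, 20]) cylinder(h = 160, r = 30);
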